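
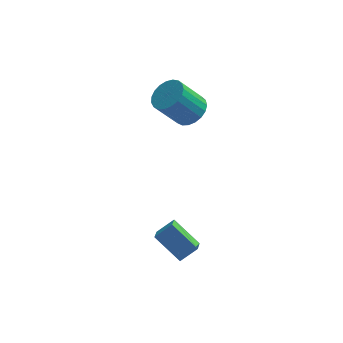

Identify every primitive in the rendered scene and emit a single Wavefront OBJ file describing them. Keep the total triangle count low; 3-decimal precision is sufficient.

v -1.447 2.794 1.758
v -0.904 2.025 1.99
v -2.03 1.696 3.535
v -2.573 2.466 3.302
v -0.717 2.322 2.189
v -1.844 1.994 3.734
v -0.657 2.701 2.313
v -1.784 2.373 3.858
v -0.734 3.096 2.342
v -1.86 2.768 3.887
v -0.933 3.439 2.269
v -2.06 3.111 3.814
v -1.222 3.67 2.108
v -2.348 3.342 3.653
v -1.549 3.75 1.886
v -2.676 3.422 3.431
v -1.859 3.665 1.642
v -2.985 3.336 3.187
v -2.097 3.429 1.418
v -3.224 3.1 2.963
v -2.223 3.083 1.253
v -3.35 2.754 2.798
v -2.215 2.687 1.175
v -3.341 2.359 2.72
v -2.074 2.31 1.198
v -3.2 1.982 2.742
v -1.824 2.017 1.317
v -2.951 1.688 2.862
v -1.509 1.858 1.513
v -2.636 1.529 3.058
v -1.184 1.861 1.751
v -2.31 1.532 3.296
v -1.551 -3.552 -3.369
v -1.607 -4.262 -3.005
v -2.784 -2.878 -2.246
v -2.841 -3.588 -1.882
v -0.739 -3.252 -2.658
v -0.796 -3.962 -2.294
v -1.973 -2.578 -1.535
v -2.029 -3.288 -1.171
f 2 1 5
f 2 5 3
f 3 5 6
f 3 6 4
f 5 1 7
f 5 7 6
f 6 7 8
f 6 8 4
f 7 1 9
f 7 9 8
f 8 9 10
f 8 10 4
f 9 1 11
f 9 11 10
f 10 11 12
f 10 12 4
f 11 1 13
f 11 13 12
f 12 13 14
f 12 14 4
f 13 1 15
f 13 15 14
f 14 15 16
f 14 16 4
f 15 1 17
f 15 17 16
f 16 17 18
f 16 18 4
f 17 1 19
f 17 19 18
f 18 19 20
f 18 20 4
f 19 1 21
f 19 21 20
f 20 21 22
f 20 22 4
f 21 1 23
f 21 23 22
f 22 23 24
f 22 24 4
f 23 1 25
f 23 25 24
f 24 25 26
f 24 26 4
f 25 1 27
f 25 27 26
f 26 27 28
f 26 28 4
f 27 1 29
f 27 29 28
f 28 29 30
f 28 30 4
f 29 1 31
f 29 31 30
f 30 31 32
f 30 32 4
f 31 1 2
f 31 2 32
f 32 2 3
f 32 3 4
f 34 36 33
f 37 34 33
f 33 36 35
f 35 37 33
f 34 40 36
f 38 34 37
f 38 40 34
f 36 40 35
f 39 37 35
f 35 40 39
f 39 38 37
f 40 38 39



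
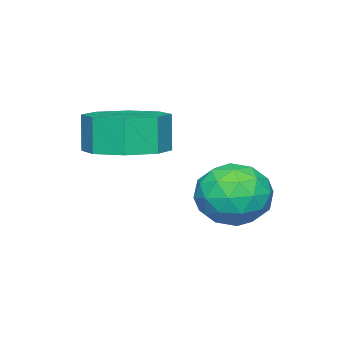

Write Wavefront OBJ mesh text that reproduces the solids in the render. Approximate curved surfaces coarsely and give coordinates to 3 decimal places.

v 0.812 0.077 1.872
v 1.798 -0.139 2.019
v 1.614 -0.273 3.054
v 0.628 -0.057 2.908
v 1.645 0.623 2.09
v 1.462 0.489 3.126
v 1.004 1.065 2.034
v 0.821 0.932 3.07
v 0.251 0.929 1.883
v 0.068 0.795 2.919
v -0.174 0.293 1.726
v -0.358 0.159 2.761
v -0.022 -0.469 1.654
v -0.205 -0.603 2.69
v 0.619 -0.912 1.71
v 0.436 -1.045 2.746
v 1.372 -0.775 1.861
v 1.189 -0.909 2.897
v -1.56 2.372 0.715
v -0.899 2.617 0.022
v -1.321 0.823 0.398
v -0.66 1.068 -0.295
v -0.454 1.219 0.66
v -0.602 2.177 0.856
v -1.618 1.263 -0.436
v -1.766 2.221 -0.24
v -0.935 1.931 -0.689
v -0.215 1.904 -0.012
v -2.005 1.536 0.432
v -1.285 1.509 1.109
v -1.251 2.63 0.397
v -0.969 0.81 0.023
v -0.848 0.899 0.585
v -0.459 1.042 0.177
v -1.076 2.372 0.886
v -0.688 2.515 0.479
v -0.426 1.694 0.854
v -1.532 0.925 -0.059
v -1.144 1.068 -0.466
v -1.761 2.398 0.243
v -1.372 2.541 -0.165
v -1.794 1.746 -0.434
v -0.883 2.371 -0.429
v -0.742 1.461 -0.615
v -1.306 1.576 -0.698
v -1.393 2.138 -0.583
v -0.46 2.355 -0.031
v -0.319 1.445 -0.218
v -0.198 1.534 0.344
v -0.285 2.097 0.459
v -0.481 1.952 -0.449
v -1.901 1.995 0.638
v -1.76 1.085 0.451
v -1.935 1.343 -0.039
v -2.022 1.906 0.076
v -1.478 1.979 1.035
v -1.337 1.069 0.849
v -0.827 1.302 1.003
v -0.914 1.864 1.118
v -1.739 1.488 0.869
f 2 1 5
f 2 5 3
f 3 5 6
f 3 6 4
f 5 1 7
f 5 7 6
f 6 7 8
f 6 8 4
f 7 1 9
f 7 9 8
f 8 9 10
f 8 10 4
f 9 1 11
f 9 11 10
f 10 11 12
f 10 12 4
f 11 1 13
f 11 13 12
f 12 13 14
f 12 14 4
f 13 1 15
f 13 15 14
f 14 15 16
f 14 16 4
f 15 1 17
f 15 17 16
f 16 17 18
f 16 18 4
f 17 1 2
f 17 2 18
f 18 2 3
f 18 3 4
f 19 56 35
f 56 30 59
f 35 59 24
f 56 59 35
f 19 35 31
f 35 24 36
f 31 36 20
f 35 36 31
f 19 31 40
f 31 20 41
f 40 41 26
f 31 41 40
f 19 40 52
f 40 26 55
f 52 55 29
f 40 55 52
f 19 52 56
f 52 29 60
f 56 60 30
f 52 60 56
f 20 36 47
f 36 24 50
f 47 50 28
f 36 50 47
f 24 59 37
f 59 30 58
f 37 58 23
f 59 58 37
f 30 60 57
f 60 29 53
f 57 53 21
f 60 53 57
f 29 55 54
f 55 26 42
f 54 42 25
f 55 42 54
f 26 41 46
f 41 20 43
f 46 43 27
f 41 43 46
f 22 48 34
f 48 28 49
f 34 49 23
f 48 49 34
f 22 34 32
f 34 23 33
f 32 33 21
f 34 33 32
f 22 32 39
f 32 21 38
f 39 38 25
f 32 38 39
f 22 39 44
f 39 25 45
f 44 45 27
f 39 45 44
f 22 44 48
f 44 27 51
f 48 51 28
f 44 51 48
f 23 49 37
f 49 28 50
f 37 50 24
f 49 50 37
f 21 33 57
f 33 23 58
f 57 58 30
f 33 58 57
f 25 38 54
f 38 21 53
f 54 53 29
f 38 53 54
f 27 45 46
f 45 25 42
f 46 42 26
f 45 42 46
f 28 51 47
f 51 27 43
f 47 43 20
f 51 43 47



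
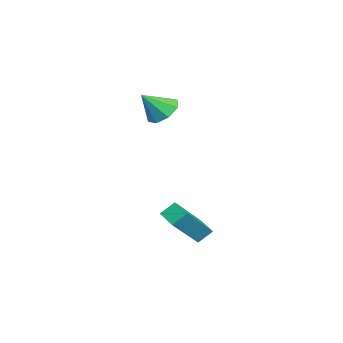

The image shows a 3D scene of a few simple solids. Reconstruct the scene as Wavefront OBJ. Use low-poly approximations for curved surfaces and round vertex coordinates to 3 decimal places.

v 2.764 1.212 -1.902
v 3.927 0.317 -0.514
v 2.554 1.769 -1.367
v 3.717 0.873 0.021
v 3.523 1.767 -2.181
v 4.686 0.871 -0.793
v 3.313 2.323 -1.646
v 4.476 1.428 -0.258
v -1.243 -0.139 3.316
v -0.806 0.51 3.648
v -0.757 -0.981 4.324
v -1.405 0.461 3.896
v -1.91 0.06 3.805
v -2.024 -0.457 3.427
v -1.68 -0.788 2.985
v -1.081 -0.739 2.736
v -0.577 -0.338 2.828
v -0.463 0.179 3.206
f 2 4 1
f 5 2 1
f 1 4 3
f 3 5 1
f 2 8 4
f 6 2 5
f 6 8 2
f 4 8 3
f 7 5 3
f 3 8 7
f 7 6 5
f 8 6 7
f 10 9 12
f 10 12 11
f 12 9 13
f 12 13 11
f 13 9 14
f 13 14 11
f 14 9 15
f 14 15 11
f 15 9 16
f 15 16 11
f 16 9 17
f 16 17 11
f 17 9 18
f 17 18 11
f 18 9 10
f 18 10 11



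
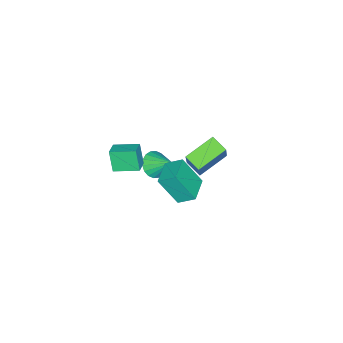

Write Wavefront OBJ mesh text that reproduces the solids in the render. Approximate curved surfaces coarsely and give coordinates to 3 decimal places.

v -1.154 -1.066 -1.711
v -0.859 -2.156 0.036
v -1.401 -0.098 -1.065
v -1.105 -1.188 0.682
v 0.365 -0.672 -1.722
v 0.661 -1.762 0.025
v 0.119 0.296 -1.076
v 0.414 -0.794 0.671
v 1.635 -3.73 1.554
v 1.318 -4.134 2.824
v 1.118 -2.366 1.858
v 0.802 -2.77 3.129
v 2.498 -3.47 1.851
v 2.182 -3.874 3.122
v 1.982 -2.106 2.156
v 1.665 -2.51 3.426
v -3.69 -4.442 -4.078
v -3.277 -4.984 -3.459
v -3.55 -3.198 -3.082
v -2.963 -4.842 -3.68
v -2.793 -4.621 -3.98
v -2.8 -4.365 -4.299
v -2.984 -4.124 -4.575
v -3.307 -3.947 -4.752
v -3.707 -3.867 -4.795
v -4.103 -3.901 -4.697
v -4.417 -4.043 -4.475
v -4.587 -4.264 -4.176
v -4.579 -4.52 -3.856
v -4.396 -4.761 -3.581
v -4.072 -4.938 -3.404
v -3.673 -5.018 -3.36
v -1.547 0.485 2.697
v -0.552 0.942 4.453
v -1.265 1.434 2.29
v -0.27 1.891 4.047
v 0.05 -0.291 1.993
v 1.045 0.166 3.75
v 0.332 0.658 1.587
v 1.327 1.115 3.343
f 2 4 1
f 5 2 1
f 1 4 3
f 3 5 1
f 2 8 4
f 6 2 5
f 6 8 2
f 4 8 3
f 7 5 3
f 3 8 7
f 7 6 5
f 8 6 7
f 10 12 9
f 13 10 9
f 9 12 11
f 11 13 9
f 10 16 12
f 14 10 13
f 14 16 10
f 12 16 11
f 15 13 11
f 11 16 15
f 15 14 13
f 16 14 15
f 18 17 20
f 18 20 19
f 20 17 21
f 20 21 19
f 21 17 22
f 21 22 19
f 22 17 23
f 22 23 19
f 23 17 24
f 23 24 19
f 24 17 25
f 24 25 19
f 25 17 26
f 25 26 19
f 26 17 27
f 26 27 19
f 27 17 28
f 27 28 19
f 28 17 29
f 28 29 19
f 29 17 30
f 29 30 19
f 30 17 31
f 30 31 19
f 31 17 32
f 31 32 19
f 32 17 18
f 32 18 19
f 34 36 33
f 37 34 33
f 33 36 35
f 35 37 33
f 34 40 36
f 38 34 37
f 38 40 34
f 36 40 35
f 39 37 35
f 35 40 39
f 39 38 37
f 40 38 39



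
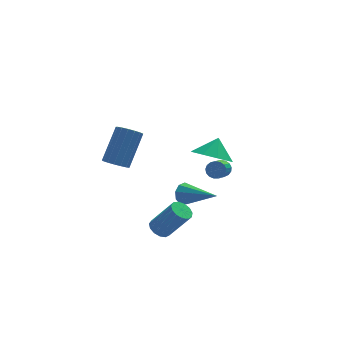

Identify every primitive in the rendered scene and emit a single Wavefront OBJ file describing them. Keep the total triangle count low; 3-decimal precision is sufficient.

v 0.905 -2.839 3.077
v 1.722 -2.519 2.483
v 1.375 -2.321 4.003
v 1.197 -2.02 2.471
v 0.534 -1.904 2.743
v 0.046 -2.225 3.171
v -0.041 -2.834 3.555
v 0.315 -3.445 3.716
v 0.947 -3.772 3.578
v 1.559 -3.663 3.205
v 1.866 -3.168 2.773
v -3.252 -0.374 1.563
v -2.939 0.053 1.09
v -2.015 1.142 2.684
v -2.328 0.714 3.157
v -3.235 0.207 1.156
v -2.311 1.296 2.75
v -3.534 0.228 1.315
v -2.61 1.317 2.909
v -3.769 0.111 1.531
v -2.845 1.2 3.125
v -3.885 -0.117 1.754
v -2.962 0.971 3.349
v -3.857 -0.404 1.934
v -2.933 0.684 3.528
v -3.689 -0.684 2.028
v -2.766 0.404 3.622
v -3.422 -0.894 2.016
v -2.498 0.195 3.61
v -3.115 -0.984 1.9
v -2.192 0.104 3.494
v -2.84 -0.934 1.707
v -1.916 0.154 3.301
v -2.659 -0.757 1.481
v -1.736 0.332 3.075
v -2.614 -0.491 1.273
v -1.69 0.597 2.868
v -2.715 -0.199 1.132
v -1.791 0.889 2.727
v -1.591 -2.65 -1.841
v -1.171 -2.929 -2.202
v -0.19 -3.449 -0.66
v -0.609 -3.17 -0.299
v -1.062 -2.6 -2.16
v -0.081 -3.12 -0.619
v -1.12 -2.286 -2.017
v -0.139 -2.807 -0.476
v -1.328 -2.088 -1.818
v -0.347 -2.609 -0.277
v -1.619 -2.069 -1.626
v -0.638 -2.589 -0.085
v -1.901 -2.234 -1.502
v -0.92 -2.754 0.039
v -2.085 -2.53 -1.486
v -1.104 -3.051 0.056
v -2.111 -2.865 -1.582
v -1.13 -3.386 -0.041
v -1.972 -3.132 -1.76
v -0.991 -3.652 -0.219
v -1.712 -3.245 -1.964
v -0.731 -3.765 -0.423
v -1.414 -3.169 -2.129
v -0.432 -3.69 -0.587
v 0.184 -0.261 -1.23
v 0.586 -0.175 -1.771
v 1.456 -1.819 -0.53
v 0.728 0.098 -1.422
v 0.615 0.203 -0.983
v 0.3 0.09 -0.659
v -0.069 -0.186 -0.603
v -0.321 -0.498 -0.84
v -0.336 -0.699 -1.259
v -0.108 -0.695 -1.665
v 0.256 -0.488 -1.867
v 3.23 4.178 -2.777
v 3.664 4.143 -2.424
v 3.143 3.267 -1.871
v 2.71 3.302 -2.223
v 3.498 4.317 -2.305
v 2.978 3.441 -1.751
v 3.271 4.459 -2.294
v 2.751 3.583 -1.74
v 3.035 4.537 -2.394
v 2.514 3.66 -1.84
v 2.843 4.532 -2.581
v 2.322 3.656 -2.027
v 2.74 4.446 -2.813
v 2.22 3.57 -2.259
v 2.749 4.299 -3.037
v 2.229 3.423 -2.483
v 2.869 4.125 -3.201
v 2.348 3.248 -2.648
v 3.071 3.962 -3.268
v 2.551 3.086 -2.715
v 3.31 3.849 -3.223
v 2.789 2.973 -2.669
v 3.53 3.811 -3.075
v 3.01 2.935 -2.521
v 3.682 3.858 -2.859
v 3.162 2.981 -2.305
v 3.73 3.978 -2.624
v 3.21 3.101 -2.07
f 2 1 4
f 2 4 3
f 4 1 5
f 4 5 3
f 5 1 6
f 5 6 3
f 6 1 7
f 6 7 3
f 7 1 8
f 7 8 3
f 8 1 9
f 8 9 3
f 9 1 10
f 9 10 3
f 10 1 11
f 10 11 3
f 11 1 2
f 11 2 3
f 13 12 16
f 13 16 14
f 14 16 17
f 14 17 15
f 16 12 18
f 16 18 17
f 17 18 19
f 17 19 15
f 18 12 20
f 18 20 19
f 19 20 21
f 19 21 15
f 20 12 22
f 20 22 21
f 21 22 23
f 21 23 15
f 22 12 24
f 22 24 23
f 23 24 25
f 23 25 15
f 24 12 26
f 24 26 25
f 25 26 27
f 25 27 15
f 26 12 28
f 26 28 27
f 27 28 29
f 27 29 15
f 28 12 30
f 28 30 29
f 29 30 31
f 29 31 15
f 30 12 32
f 30 32 31
f 31 32 33
f 31 33 15
f 32 12 34
f 32 34 33
f 33 34 35
f 33 35 15
f 34 12 36
f 34 36 35
f 35 36 37
f 35 37 15
f 36 12 38
f 36 38 37
f 37 38 39
f 37 39 15
f 38 12 13
f 38 13 39
f 39 13 14
f 39 14 15
f 41 40 44
f 41 44 42
f 42 44 45
f 42 45 43
f 44 40 46
f 44 46 45
f 45 46 47
f 45 47 43
f 46 40 48
f 46 48 47
f 47 48 49
f 47 49 43
f 48 40 50
f 48 50 49
f 49 50 51
f 49 51 43
f 50 40 52
f 50 52 51
f 51 52 53
f 51 53 43
f 52 40 54
f 52 54 53
f 53 54 55
f 53 55 43
f 54 40 56
f 54 56 55
f 55 56 57
f 55 57 43
f 56 40 58
f 56 58 57
f 57 58 59
f 57 59 43
f 58 40 60
f 58 60 59
f 59 60 61
f 59 61 43
f 60 40 62
f 60 62 61
f 61 62 63
f 61 63 43
f 62 40 41
f 62 41 63
f 63 41 42
f 63 42 43
f 65 64 67
f 65 67 66
f 67 64 68
f 67 68 66
f 68 64 69
f 68 69 66
f 69 64 70
f 69 70 66
f 70 64 71
f 70 71 66
f 71 64 72
f 71 72 66
f 72 64 73
f 72 73 66
f 73 64 74
f 73 74 66
f 74 64 65
f 74 65 66
f 76 75 79
f 76 79 77
f 77 79 80
f 77 80 78
f 79 75 81
f 79 81 80
f 80 81 82
f 80 82 78
f 81 75 83
f 81 83 82
f 82 83 84
f 82 84 78
f 83 75 85
f 83 85 84
f 84 85 86
f 84 86 78
f 85 75 87
f 85 87 86
f 86 87 88
f 86 88 78
f 87 75 89
f 87 89 88
f 88 89 90
f 88 90 78
f 89 75 91
f 89 91 90
f 90 91 92
f 90 92 78
f 91 75 93
f 91 93 92
f 92 93 94
f 92 94 78
f 93 75 95
f 93 95 94
f 94 95 96
f 94 96 78
f 95 75 97
f 95 97 96
f 96 97 98
f 96 98 78
f 97 75 99
f 97 99 98
f 98 99 100
f 98 100 78
f 99 75 101
f 99 101 100
f 100 101 102
f 100 102 78
f 101 75 76
f 101 76 102
f 102 76 77
f 102 77 78



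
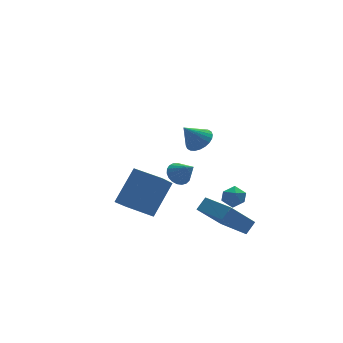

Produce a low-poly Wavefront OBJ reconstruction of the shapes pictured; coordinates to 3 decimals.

v 0.975 1.749 -2.78
v 1.407 2.236 -2.498
v 1.385 0.851 -1.86
v 1.158 2.279 -2.345
v 0.877 2.23 -2.267
v 0.614 2.098 -2.278
v 0.412 1.906 -2.376
v 0.308 1.686 -2.544
v 0.319 1.478 -2.752
v 0.444 1.316 -2.966
v 0.66 1.229 -3.147
v 0.93 1.232 -3.265
v 1.209 1.324 -3.299
v 1.447 1.49 -3.243
v 1.603 1.701 -3.108
v 1.65 1.92 -2.915
v 1.581 2.109 -2.7
v 2.241 -3.515 -4.289
v 0.817 -3.829 -2.696
v 1.676 -1.815 -4.459
v 0.252 -2.129 -2.865
v 2.808 -3.271 -3.735
v 1.384 -3.585 -2.141
v 2.243 -1.571 -3.904
v 0.819 -1.885 -2.311
v -2.414 -3.229 -1.998
v -3.27 -4.082 -0.95
v -3.352 -2.026 -1.784
v -4.208 -2.88 -0.736
v -1.172 -2.54 -0.424
v -2.028 -3.394 0.624
v -2.11 -1.338 -0.21
v -2.966 -2.191 0.838
v 3.184 0.154 -4.334
v 3.588 -0.411 -4.216
v 2.572 -0.089 -3.404
v 2.976 -0.654 -3.286
v 3.243 -0.007 -3.207
v 3.622 0.143 -3.782
v 2.538 -0.643 -3.838
v 2.917 -0.493 -4.413
v 3.189 -0.904 -3.91
v 3.625 -0.511 -3.52
v 2.535 0.011 -4.1
v 2.971 0.404 -3.71
v -0.035 -3.042 2.54
v 0.4 -2.531 2.874
v -0.825 -3.038 3.56
v 0.212 -2.36 2.728
v -0.013 -2.293 2.554
v -0.241 -2.34 2.377
v -0.438 -2.494 2.225
v -0.574 -2.731 2.121
v -0.628 -3.016 2.081
v -0.591 -3.305 2.111
v -0.47 -3.554 2.206
v -0.283 -3.725 2.352
v -0.058 -3.792 2.526
v 0.171 -3.745 2.703
v 0.368 -3.591 2.855
v 0.504 -3.354 2.959
v 0.557 -3.069 2.999
v 0.521 -2.78 2.969
f 2 1 4
f 2 4 3
f 4 1 5
f 4 5 3
f 5 1 6
f 5 6 3
f 6 1 7
f 6 7 3
f 7 1 8
f 7 8 3
f 8 1 9
f 8 9 3
f 9 1 10
f 9 10 3
f 10 1 11
f 10 11 3
f 11 1 12
f 11 12 3
f 12 1 13
f 12 13 3
f 13 1 14
f 13 14 3
f 14 1 15
f 14 15 3
f 15 1 16
f 15 16 3
f 16 1 17
f 16 17 3
f 17 1 2
f 17 2 3
f 19 21 18
f 22 19 18
f 18 21 20
f 20 22 18
f 19 25 21
f 23 19 22
f 23 25 19
f 21 25 20
f 24 22 20
f 20 25 24
f 24 23 22
f 25 23 24
f 27 29 26
f 30 27 26
f 26 29 28
f 28 30 26
f 27 33 29
f 31 27 30
f 31 33 27
f 29 33 28
f 32 30 28
f 28 33 32
f 32 31 30
f 33 31 32
f 34 45 39
f 34 39 35
f 34 35 41
f 34 41 44
f 34 44 45
f 35 39 43
f 39 45 38
f 45 44 36
f 44 41 40
f 41 35 42
f 37 43 38
f 37 38 36
f 37 36 40
f 37 40 42
f 37 42 43
f 38 43 39
f 36 38 45
f 40 36 44
f 42 40 41
f 43 42 35
f 47 46 49
f 47 49 48
f 49 46 50
f 49 50 48
f 50 46 51
f 50 51 48
f 51 46 52
f 51 52 48
f 52 46 53
f 52 53 48
f 53 46 54
f 53 54 48
f 54 46 55
f 54 55 48
f 55 46 56
f 55 56 48
f 56 46 57
f 56 57 48
f 57 46 58
f 57 58 48
f 58 46 59
f 58 59 48
f 59 46 60
f 59 60 48
f 60 46 61
f 60 61 48
f 61 46 62
f 61 62 48
f 62 46 63
f 62 63 48
f 63 46 47
f 63 47 48



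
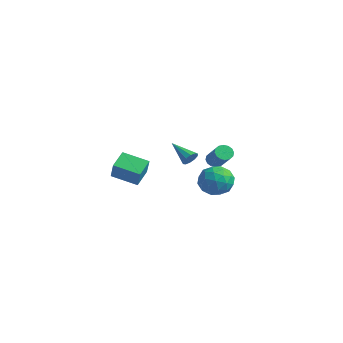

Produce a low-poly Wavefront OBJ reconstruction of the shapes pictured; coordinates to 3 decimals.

v 2.333 -3.054 0.936
v 3.135 -2.619 1.458
v 3.385 -3.461 -0.338
v 4.187 -3.026 0.184
v 3.748 -3.913 0.539
v 3.098 -3.661 1.327
v 3.422 -2.419 -0.207
v 2.772 -2.167 0.581
v 3.808 -2.226 0.752
v 4.009 -3.149 1.213
v 2.511 -2.931 -0.093
v 2.712 -3.854 0.368
v 2.642 -2.801 1.309
v 3.878 -3.279 -0.189
v 3.62 -3.801 0.02
v 4.091 -3.544 0.327
v 2.62 -3.414 1.232
v 3.091 -3.157 1.539
v 3.452 -3.918 0.999
v 3.429 -2.923 -0.419
v 3.9 -2.666 -0.112
v 2.429 -2.536 0.793
v 2.9 -2.279 1.1
v 3.068 -2.162 0.121
v 3.509 -2.314 1.201
v 4.127 -2.553 0.452
v 3.677 -2.196 0.222
v 3.295 -2.048 0.685
v 3.627 -2.856 1.472
v 4.245 -3.096 0.723
v 3.987 -3.617 0.932
v 3.605 -3.469 1.395
v 4.022 -2.625 1.057
v 2.275 -2.984 0.397
v 2.893 -3.224 -0.352
v 2.915 -2.611 -0.275
v 2.533 -2.463 0.188
v 2.393 -3.527 0.668
v 3.011 -3.766 -0.081
v 3.225 -4.032 0.435
v 2.843 -3.884 0.898
v 2.498 -3.455 0.063
v 0.032 -2.268 0.871
v 0.277 -2.128 1.332
v -1.332 -2.512 1.669
v 0.148 -1.852 1.195
v -0.025 -1.735 0.935
v -0.176 -1.822 0.65
v -0.248 -2.079 0.45
v -0.212 -2.408 0.41
v -0.083 -2.684 0.546
v 0.09 -2.801 0.807
v 0.241 -2.715 1.091
v 0.313 -2.458 1.292
v 1.423 -1.661 1.124
v 1.729 -1.835 0.715
v 2.924 -2.154 1.747
v 2.617 -1.979 2.156
v 1.785 -1.562 0.736
v 2.979 -1.88 1.767
v 1.743 -1.315 0.86
v 2.937 -1.634 1.892
v 1.615 -1.161 1.056
v 2.81 -1.479 2.087
v 1.436 -1.141 1.269
v 2.631 -1.459 2.301
v 1.254 -1.26 1.444
v 2.448 -1.578 2.476
v 1.116 -1.486 1.533
v 2.311 -1.805 2.565
v 1.061 -1.76 1.513
v 2.255 -2.078 2.544
v 1.103 -2.006 1.388
v 2.297 -2.325 2.42
v 1.23 -2.161 1.193
v 2.425 -2.479 2.224
v 1.409 -2.181 0.979
v 2.604 -2.499 2.011
v 1.592 -2.062 0.804
v 2.786 -2.38 1.836
v -4.393 -4.478 -1.408
v -4.881 -3.486 -0.803
v -3.133 -3.545 -1.922
v -3.621 -2.553 -1.317
v -3.659 -4.827 -0.243
v -4.147 -3.835 0.362
v -2.399 -3.894 -0.757
v -2.887 -2.902 -0.152
f 1 38 17
f 38 12 41
f 17 41 6
f 38 41 17
f 1 17 13
f 17 6 18
f 13 18 2
f 17 18 13
f 1 13 22
f 13 2 23
f 22 23 8
f 13 23 22
f 1 22 34
f 22 8 37
f 34 37 11
f 22 37 34
f 1 34 38
f 34 11 42
f 38 42 12
f 34 42 38
f 2 18 29
f 18 6 32
f 29 32 10
f 18 32 29
f 6 41 19
f 41 12 40
f 19 40 5
f 41 40 19
f 12 42 39
f 42 11 35
f 39 35 3
f 42 35 39
f 11 37 36
f 37 8 24
f 36 24 7
f 37 24 36
f 8 23 28
f 23 2 25
f 28 25 9
f 23 25 28
f 4 30 16
f 30 10 31
f 16 31 5
f 30 31 16
f 4 16 14
f 16 5 15
f 14 15 3
f 16 15 14
f 4 14 21
f 14 3 20
f 21 20 7
f 14 20 21
f 4 21 26
f 21 7 27
f 26 27 9
f 21 27 26
f 4 26 30
f 26 9 33
f 30 33 10
f 26 33 30
f 5 31 19
f 31 10 32
f 19 32 6
f 31 32 19
f 3 15 39
f 15 5 40
f 39 40 12
f 15 40 39
f 7 20 36
f 20 3 35
f 36 35 11
f 20 35 36
f 9 27 28
f 27 7 24
f 28 24 8
f 27 24 28
f 10 33 29
f 33 9 25
f 29 25 2
f 33 25 29
f 44 43 46
f 44 46 45
f 46 43 47
f 46 47 45
f 47 43 48
f 47 48 45
f 48 43 49
f 48 49 45
f 49 43 50
f 49 50 45
f 50 43 51
f 50 51 45
f 51 43 52
f 51 52 45
f 52 43 53
f 52 53 45
f 53 43 54
f 53 54 45
f 54 43 44
f 54 44 45
f 56 55 59
f 56 59 57
f 57 59 60
f 57 60 58
f 59 55 61
f 59 61 60
f 60 61 62
f 60 62 58
f 61 55 63
f 61 63 62
f 62 63 64
f 62 64 58
f 63 55 65
f 63 65 64
f 64 65 66
f 64 66 58
f 65 55 67
f 65 67 66
f 66 67 68
f 66 68 58
f 67 55 69
f 67 69 68
f 68 69 70
f 68 70 58
f 69 55 71
f 69 71 70
f 70 71 72
f 70 72 58
f 71 55 73
f 71 73 72
f 72 73 74
f 72 74 58
f 73 55 75
f 73 75 74
f 74 75 76
f 74 76 58
f 75 55 77
f 75 77 76
f 76 77 78
f 76 78 58
f 77 55 79
f 77 79 78
f 78 79 80
f 78 80 58
f 79 55 56
f 79 56 80
f 80 56 57
f 80 57 58
f 82 84 81
f 85 82 81
f 81 84 83
f 83 85 81
f 82 88 84
f 86 82 85
f 86 88 82
f 84 88 83
f 87 85 83
f 83 88 87
f 87 86 85
f 88 86 87



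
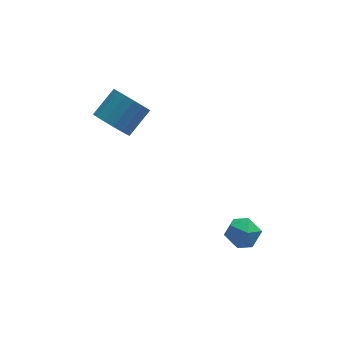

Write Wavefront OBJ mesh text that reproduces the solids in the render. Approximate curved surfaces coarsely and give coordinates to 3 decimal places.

v -2.719 3.049 1.925
v -2.037 2.874 1.257
v -0.98 3.597 2.148
v -1.661 3.771 2.815
v -2.212 3.285 1.132
v -1.155 4.008 2.022
v -2.504 3.642 1.188
v -1.446 4.365 2.079
v -2.844 3.863 1.413
v -1.787 4.586 2.304
v -3.156 3.898 1.755
v -2.099 4.62 2.646
v -3.368 3.738 2.136
v -2.31 4.46 3.027
v -3.431 3.42 2.469
v -2.373 4.142 3.36
v -3.33 3.017 2.677
v -2.273 3.74 3.567
v -3.09 2.621 2.712
v -2.033 3.344 3.603
v -2.765 2.324 2.567
v -1.707 3.046 3.458
v -2.429 2.192 2.275
v -1.371 2.915 3.166
v -2.159 2.257 1.903
v -1.102 2.979 2.794
v -2.018 2.503 1.535
v -0.96 3.225 2.426
v 1.472 -0.784 -3.155
v 2.029 -0.23 -2.727
v 2.491 -1.81 -3.153
v 3.048 -1.256 -2.725
v 2.329 -1.58 -2.304
v 1.699 -0.946 -2.306
v 2.821 -1.094 -3.574
v 2.191 -0.46 -3.576
v 2.862 -0.422 -2.986
v 2.558 -0.722 -2.202
v 1.962 -1.318 -3.678
v 1.658 -1.618 -2.894
f 2 1 5
f 2 5 3
f 3 5 6
f 3 6 4
f 5 1 7
f 5 7 6
f 6 7 8
f 6 8 4
f 7 1 9
f 7 9 8
f 8 9 10
f 8 10 4
f 9 1 11
f 9 11 10
f 10 11 12
f 10 12 4
f 11 1 13
f 11 13 12
f 12 13 14
f 12 14 4
f 13 1 15
f 13 15 14
f 14 15 16
f 14 16 4
f 15 1 17
f 15 17 16
f 16 17 18
f 16 18 4
f 17 1 19
f 17 19 18
f 18 19 20
f 18 20 4
f 19 1 21
f 19 21 20
f 20 21 22
f 20 22 4
f 21 1 23
f 21 23 22
f 22 23 24
f 22 24 4
f 23 1 25
f 23 25 24
f 24 25 26
f 24 26 4
f 25 1 27
f 25 27 26
f 26 27 28
f 26 28 4
f 27 1 2
f 27 2 28
f 28 2 3
f 28 3 4
f 29 40 34
f 29 34 30
f 29 30 36
f 29 36 39
f 29 39 40
f 30 34 38
f 34 40 33
f 40 39 31
f 39 36 35
f 36 30 37
f 32 38 33
f 32 33 31
f 32 31 35
f 32 35 37
f 32 37 38
f 33 38 34
f 31 33 40
f 35 31 39
f 37 35 36
f 38 37 30



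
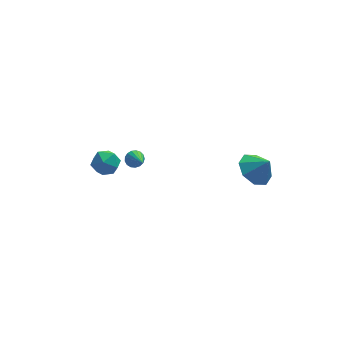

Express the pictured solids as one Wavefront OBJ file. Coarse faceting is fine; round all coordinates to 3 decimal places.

v -4.455 1.78 -0.887
v -3.722 1.881 -0.557
v -4.218 0.499 -1.023
v -3.485 0.6 -0.693
v -4.149 0.684 -0.238
v -4.295 1.476 -0.153
v -3.645 0.904 -1.427
v -3.791 1.696 -1.342
v -3.221 1.339 -0.891
v -3.533 1.203 -0.156
v -4.407 1.177 -1.424
v -4.719 1.041 -0.689
v -2.236 3.492 -3.048
v -1.896 3.745 -2.766
v -2.024 2.208 -2.152
v -2.108 3.789 -2.654
v -2.35 3.764 -2.632
v -2.566 3.676 -2.706
v -2.706 3.547 -2.859
v -2.738 3.405 -3.054
v -2.655 3.282 -3.249
v -2.477 3.208 -3.397
v -2.242 3.199 -3.466
v -2.007 3.257 -3.439
v -1.824 3.368 -3.322
v -1.735 3.508 -3.143
v -1.761 3.644 -2.942
v 2.471 -2.531 1.224
v 3.179 -1.954 0.963
v 3.069 -2.869 2.096
v 2.707 -1.63 1.412
v 2.097 -1.834 1.75
v 1.706 -2.446 1.78
v 1.763 -3.108 1.484
v 2.235 -3.432 1.036
v 2.846 -3.228 0.697
v 3.237 -2.615 0.667
f 1 12 6
f 1 6 2
f 1 2 8
f 1 8 11
f 1 11 12
f 2 6 10
f 6 12 5
f 12 11 3
f 11 8 7
f 8 2 9
f 4 10 5
f 4 5 3
f 4 3 7
f 4 7 9
f 4 9 10
f 5 10 6
f 3 5 12
f 7 3 11
f 9 7 8
f 10 9 2
f 14 13 16
f 14 16 15
f 16 13 17
f 16 17 15
f 17 13 18
f 17 18 15
f 18 13 19
f 18 19 15
f 19 13 20
f 19 20 15
f 20 13 21
f 20 21 15
f 21 13 22
f 21 22 15
f 22 13 23
f 22 23 15
f 23 13 24
f 23 24 15
f 24 13 25
f 24 25 15
f 25 13 26
f 25 26 15
f 26 13 27
f 26 27 15
f 27 13 14
f 27 14 15
f 29 28 31
f 29 31 30
f 31 28 32
f 31 32 30
f 32 28 33
f 32 33 30
f 33 28 34
f 33 34 30
f 34 28 35
f 34 35 30
f 35 28 36
f 35 36 30
f 36 28 37
f 36 37 30
f 37 28 29
f 37 29 30



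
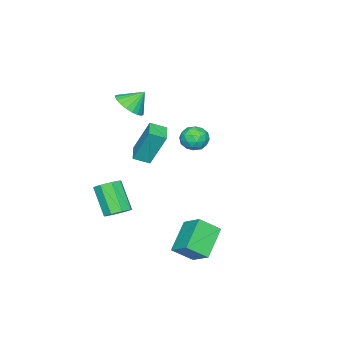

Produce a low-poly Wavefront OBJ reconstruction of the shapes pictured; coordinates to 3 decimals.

v 0.504 -2.299 0.017
v 0.278 -1.486 1.897
v 0.019 -1.615 -0.337
v -0.207 -0.802 1.543
v 1.427 -1.718 -0.123
v 1.201 -0.905 1.757
v 0.942 -1.034 -0.477
v 0.716 -0.221 1.403
v 2.274 -2.03 -3.636
v 2.947 -1.968 -3.334
v 2.398 -2.967 -1.903
v 1.726 -3.03 -2.204
v 2.599 -1.55 -3.176
v 2.05 -2.549 -1.744
v 2.061 -1.414 -3.287
v 1.512 -2.413 -1.856
v 1.647 -1.639 -3.603
v 1.099 -2.638 -2.171
v 1.602 -2.093 -3.937
v 1.053 -3.092 -2.506
v 1.95 -2.511 -4.096
v 1.401 -3.51 -2.664
v 2.488 -2.647 -3.984
v 1.939 -3.646 -2.553
v 2.901 -2.422 -3.669
v 2.353 -3.421 -2.237
v -0.651 -3.318 2.162
v -0.243 -3.876 2.769
v -1.169 -2.742 3.038
v 0.013 -3.594 2.736
v 0.155 -3.264 2.603
v 0.157 -2.944 2.394
v 0.02 -2.688 2.145
v -0.234 -2.541 1.899
v -0.559 -2.528 1.698
v -0.9 -2.652 1.577
v -1.198 -2.891 1.558
v -1.402 -3.204 1.643
v -1.475 -3.536 1.817
v -1.406 -3.831 2.051
v -1.207 -4.037 2.305
v -0.911 -4.118 2.533
v -0.57 -4.061 2.697
v 1.56 2.534 -3.76
v 1.94 3.616 -2.975
v 3.05 2.775 -4.812
v 3.429 3.857 -4.028
v 2.231 1.743 -2.992
v 2.61 2.825 -2.208
v 3.72 1.984 -4.045
v 4.1 3.066 -3.26
v -3.271 -0.459 -1.051
v -2.587 -0.887 -0.983
v -3.953 -1.473 -0.577
v -3.269 -1.901 -0.509
v -3.398 -1.265 -0.025
v -2.977 -0.638 -0.318
v -3.563 -1.722 -1.242
v -3.142 -1.095 -1.535
v -2.768 -1.667 -1.101
v -2.666 -1.385 -0.349
v -3.874 -0.975 -1.211
v -3.772 -0.693 -0.459
v -2.87 -0.584 -1.058
v -3.67 -1.776 -0.502
v -3.746 -1.402 -0.217
v -3.344 -1.654 -0.177
v -3.099 -0.438 -0.667
v -2.697 -0.689 -0.628
v -3.173 -0.911 -0.065
v -3.843 -1.671 -0.932
v -3.441 -1.922 -0.893
v -3.196 -0.706 -1.383
v -2.794 -0.958 -1.343
v -3.367 -1.449 -1.495
v -2.573 -1.294 -1.088
v -2.974 -1.89 -0.81
v -3.147 -1.785 -1.24
v -2.899 -1.417 -1.412
v -2.514 -1.128 -0.646
v -2.914 -1.724 -0.368
v -2.99 -1.35 -0.083
v -2.743 -0.982 -0.255
v -2.62 -1.587 -0.715
v -3.626 -0.636 -1.192
v -4.026 -1.232 -0.914
v -3.797 -1.378 -1.305
v -3.55 -1.01 -1.477
v -3.566 -0.47 -0.75
v -3.967 -1.066 -0.472
v -3.641 -0.943 -0.148
v -3.393 -0.575 -0.32
v -3.92 -0.773 -0.845
f 2 4 1
f 5 2 1
f 1 4 3
f 3 5 1
f 2 8 4
f 6 2 5
f 6 8 2
f 4 8 3
f 7 5 3
f 3 8 7
f 7 6 5
f 8 6 7
f 10 9 13
f 10 13 11
f 11 13 14
f 11 14 12
f 13 9 15
f 13 15 14
f 14 15 16
f 14 16 12
f 15 9 17
f 15 17 16
f 16 17 18
f 16 18 12
f 17 9 19
f 17 19 18
f 18 19 20
f 18 20 12
f 19 9 21
f 19 21 20
f 20 21 22
f 20 22 12
f 21 9 23
f 21 23 22
f 22 23 24
f 22 24 12
f 23 9 25
f 23 25 24
f 24 25 26
f 24 26 12
f 25 9 10
f 25 10 26
f 26 10 11
f 26 11 12
f 28 27 30
f 28 30 29
f 30 27 31
f 30 31 29
f 31 27 32
f 31 32 29
f 32 27 33
f 32 33 29
f 33 27 34
f 33 34 29
f 34 27 35
f 34 35 29
f 35 27 36
f 35 36 29
f 36 27 37
f 36 37 29
f 37 27 38
f 37 38 29
f 38 27 39
f 38 39 29
f 39 27 40
f 39 40 29
f 40 27 41
f 40 41 29
f 41 27 42
f 41 42 29
f 42 27 43
f 42 43 29
f 43 27 28
f 43 28 29
f 45 47 44
f 48 45 44
f 44 47 46
f 46 48 44
f 45 51 47
f 49 45 48
f 49 51 45
f 47 51 46
f 50 48 46
f 46 51 50
f 50 49 48
f 51 49 50
f 52 89 68
f 89 63 92
f 68 92 57
f 89 92 68
f 52 68 64
f 68 57 69
f 64 69 53
f 68 69 64
f 52 64 73
f 64 53 74
f 73 74 59
f 64 74 73
f 52 73 85
f 73 59 88
f 85 88 62
f 73 88 85
f 52 85 89
f 85 62 93
f 89 93 63
f 85 93 89
f 53 69 80
f 69 57 83
f 80 83 61
f 69 83 80
f 57 92 70
f 92 63 91
f 70 91 56
f 92 91 70
f 63 93 90
f 93 62 86
f 90 86 54
f 93 86 90
f 62 88 87
f 88 59 75
f 87 75 58
f 88 75 87
f 59 74 79
f 74 53 76
f 79 76 60
f 74 76 79
f 55 81 67
f 81 61 82
f 67 82 56
f 81 82 67
f 55 67 65
f 67 56 66
f 65 66 54
f 67 66 65
f 55 65 72
f 65 54 71
f 72 71 58
f 65 71 72
f 55 72 77
f 72 58 78
f 77 78 60
f 72 78 77
f 55 77 81
f 77 60 84
f 81 84 61
f 77 84 81
f 56 82 70
f 82 61 83
f 70 83 57
f 82 83 70
f 54 66 90
f 66 56 91
f 90 91 63
f 66 91 90
f 58 71 87
f 71 54 86
f 87 86 62
f 71 86 87
f 60 78 79
f 78 58 75
f 79 75 59
f 78 75 79
f 61 84 80
f 84 60 76
f 80 76 53
f 84 76 80



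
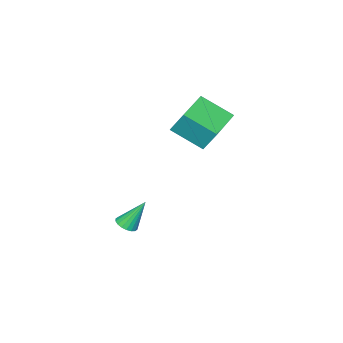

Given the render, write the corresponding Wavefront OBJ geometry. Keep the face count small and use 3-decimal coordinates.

v -1.437 -3.065 2.597
v -1.505 -2.285 3.877
v -2.004 -1.476 1.6
v -2.072 -0.696 2.879
v 0.552 -2.504 2.361
v 0.484 -1.724 3.64
v -0.015 -0.915 1.363
v -0.083 -0.135 2.643
v 2.446 -3.657 -3.864
v 3.02 -3.47 -3.723
v 1.834 -2.963 -2.296
v 2.916 -3.253 -3.859
v 2.719 -3.117 -3.996
v 2.468 -3.088 -4.107
v 2.213 -3.171 -4.17
v 2.004 -3.351 -4.172
v 1.882 -3.591 -4.113
v 1.872 -3.845 -4.004
v 1.975 -4.061 -3.868
v 2.172 -4.198 -3.731
v 2.423 -4.227 -3.62
v 2.679 -4.143 -3.557
v 2.888 -3.964 -3.555
v 3.01 -3.723 -3.614
f 2 4 1
f 5 2 1
f 1 4 3
f 3 5 1
f 2 8 4
f 6 2 5
f 6 8 2
f 4 8 3
f 7 5 3
f 3 8 7
f 7 6 5
f 8 6 7
f 10 9 12
f 10 12 11
f 12 9 13
f 12 13 11
f 13 9 14
f 13 14 11
f 14 9 15
f 14 15 11
f 15 9 16
f 15 16 11
f 16 9 17
f 16 17 11
f 17 9 18
f 17 18 11
f 18 9 19
f 18 19 11
f 19 9 20
f 19 20 11
f 20 9 21
f 20 21 11
f 21 9 22
f 21 22 11
f 22 9 23
f 22 23 11
f 23 9 24
f 23 24 11
f 24 9 10
f 24 10 11



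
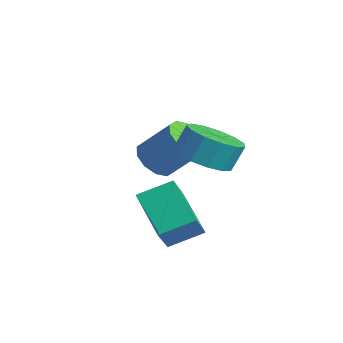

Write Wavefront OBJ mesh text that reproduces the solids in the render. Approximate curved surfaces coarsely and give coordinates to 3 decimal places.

v -0.867 -0.256 -2.944
v -0.342 -0.981 -2.85
v 0.573 -0.148 -1.543
v 0.047 0.576 -1.636
v -0.107 -0.646 -3.228
v 0.808 0.187 -1.92
v -0.163 -0.162 -3.496
v 0.752 0.671 -2.189
v -0.488 0.286 -3.554
v 0.427 1.118 -2.247
v -0.958 0.526 -3.379
v -0.043 1.359 -2.071
v -1.393 0.468 -3.037
v -0.478 1.301 -1.73
v -1.628 0.133 -2.66
v -0.713 0.966 -1.352
v -1.572 -0.351 -2.391
v -0.657 0.482 -1.084
v -1.247 -0.798 -2.333
v -0.332 0.034 -1.026
v -0.777 -1.039 -2.509
v 0.138 -0.206 -1.201
v 3.07 -0.593 -1.016
v 4.143 -0.432 -1.121
v 4.163 0.094 -0.11
v 3.09 -0.067 -0.004
v 3.869 0.058 -1.371
v 3.889 0.584 -0.359
v 3.341 0.341 -1.507
v 3.362 0.867 -0.496
v 2.727 0.328 -1.488
v 2.748 0.854 -0.477
v 2.222 0.022 -1.318
v 2.243 0.548 -0.307
v 1.986 -0.479 -1.053
v 2.007 0.047 -0.042
v 2.094 -1.016 -0.776
v 2.115 -0.49 0.236
v 2.512 -1.419 -0.574
v 2.532 -0.893 0.437
v 3.107 -1.56 -0.513
v 3.127 -1.034 0.498
v 3.69 -1.393 -0.612
v 3.71 -0.867 0.399
v 4.076 -0.973 -0.838
v 4.096 -0.447 0.173
v 1.192 -1.748 -3.969
v 1.6 -0.515 -3.396
v 3.009 -1.882 -4.973
v 3.417 -0.649 -4.4
v 1.723 -2.411 -2.92
v 2.131 -1.178 -2.347
v 3.54 -2.545 -3.924
v 3.948 -1.312 -3.351
f 2 1 5
f 2 5 3
f 3 5 6
f 3 6 4
f 5 1 7
f 5 7 6
f 6 7 8
f 6 8 4
f 7 1 9
f 7 9 8
f 8 9 10
f 8 10 4
f 9 1 11
f 9 11 10
f 10 11 12
f 10 12 4
f 11 1 13
f 11 13 12
f 12 13 14
f 12 14 4
f 13 1 15
f 13 15 14
f 14 15 16
f 14 16 4
f 15 1 17
f 15 17 16
f 16 17 18
f 16 18 4
f 17 1 19
f 17 19 18
f 18 19 20
f 18 20 4
f 19 1 21
f 19 21 20
f 20 21 22
f 20 22 4
f 21 1 2
f 21 2 22
f 22 2 3
f 22 3 4
f 24 23 27
f 24 27 25
f 25 27 28
f 25 28 26
f 27 23 29
f 27 29 28
f 28 29 30
f 28 30 26
f 29 23 31
f 29 31 30
f 30 31 32
f 30 32 26
f 31 23 33
f 31 33 32
f 32 33 34
f 32 34 26
f 33 23 35
f 33 35 34
f 34 35 36
f 34 36 26
f 35 23 37
f 35 37 36
f 36 37 38
f 36 38 26
f 37 23 39
f 37 39 38
f 38 39 40
f 38 40 26
f 39 23 41
f 39 41 40
f 40 41 42
f 40 42 26
f 41 23 43
f 41 43 42
f 42 43 44
f 42 44 26
f 43 23 45
f 43 45 44
f 44 45 46
f 44 46 26
f 45 23 24
f 45 24 46
f 46 24 25
f 46 25 26
f 48 50 47
f 51 48 47
f 47 50 49
f 49 51 47
f 48 54 50
f 52 48 51
f 52 54 48
f 50 54 49
f 53 51 49
f 49 54 53
f 53 52 51
f 54 52 53



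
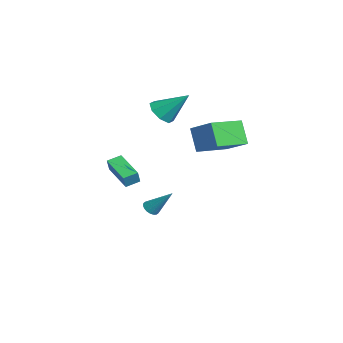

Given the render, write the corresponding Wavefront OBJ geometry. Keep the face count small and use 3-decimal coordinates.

v -2.078 -0.511 2.921
v -1.537 -1.127 3.292
v -1.482 0.831 4.279
v -1.224 -0.765 2.797
v -1.411 -0.254 2.374
v -1.989 0.106 2.272
v -2.619 0.105 2.55
v -2.933 -0.257 3.045
v -2.745 -0.768 3.468
v -2.167 -1.128 3.57
v 3.106 0.281 2.211
v 2.313 0.13 3.511
v 2.171 2.045 1.846
v 1.378 1.895 3.145
v 4.302 1.085 3.035
v 3.509 0.935 4.334
v 3.367 2.85 2.669
v 2.574 2.699 3.969
v -3.079 -3.164 -1.513
v -2.758 -3.334 -0.723
v -3.273 -2.365 -1.263
v -2.952 -2.534 -0.472
v -1.348 -2.566 -2.088
v -1.027 -2.735 -1.297
v -1.542 -1.766 -1.837
v -1.221 -1.936 -1.047
v -1.627 -1.181 -3.937
v -1.138 -1.318 -4.091
v -0.913 -0.159 -2.583
v -1.18 -1.123 -4.216
v -1.311 -0.939 -4.286
v -1.503 -0.803 -4.287
v -1.721 -0.742 -4.219
v -1.919 -0.768 -4.094
v -2.06 -0.876 -3.939
v -2.115 -1.044 -3.783
v -2.073 -1.24 -3.657
v -1.943 -1.423 -3.587
v -1.75 -1.559 -3.586
v -1.533 -1.62 -3.655
v -1.334 -1.594 -3.779
v -1.193 -1.486 -3.935
f 2 1 4
f 2 4 3
f 4 1 5
f 4 5 3
f 5 1 6
f 5 6 3
f 6 1 7
f 6 7 3
f 7 1 8
f 7 8 3
f 8 1 9
f 8 9 3
f 9 1 10
f 9 10 3
f 10 1 2
f 10 2 3
f 12 14 11
f 15 12 11
f 11 14 13
f 13 15 11
f 12 18 14
f 16 12 15
f 16 18 12
f 14 18 13
f 17 15 13
f 13 18 17
f 17 16 15
f 18 16 17
f 20 22 19
f 23 20 19
f 19 22 21
f 21 23 19
f 20 26 22
f 24 20 23
f 24 26 20
f 22 26 21
f 25 23 21
f 21 26 25
f 25 24 23
f 26 24 25
f 28 27 30
f 28 30 29
f 30 27 31
f 30 31 29
f 31 27 32
f 31 32 29
f 32 27 33
f 32 33 29
f 33 27 34
f 33 34 29
f 34 27 35
f 34 35 29
f 35 27 36
f 35 36 29
f 36 27 37
f 36 37 29
f 37 27 38
f 37 38 29
f 38 27 39
f 38 39 29
f 39 27 40
f 39 40 29
f 40 27 41
f 40 41 29
f 41 27 42
f 41 42 29
f 42 27 28
f 42 28 29



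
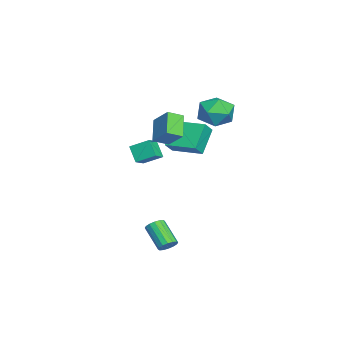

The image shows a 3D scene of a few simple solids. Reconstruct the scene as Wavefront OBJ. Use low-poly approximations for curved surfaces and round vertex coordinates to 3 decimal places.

v 4.436 0.828 -3.647
v 4.685 1.093 -3.221
v 3.714 0.317 -2.168
v 3.464 0.052 -2.593
v 4.465 1.265 -3.298
v 3.494 0.489 -2.244
v 4.237 1.32 -3.468
v 3.265 0.543 -2.414
v 4.062 1.243 -3.686
v 3.09 0.467 -2.632
v 3.987 1.055 -3.893
v 3.016 0.279 -2.84
v 4.032 0.806 -4.035
v 3.061 0.03 -2.981
v 4.186 0.563 -4.072
v 3.215 -0.213 -3.019
v 4.406 0.391 -3.996
v 3.435 -0.385 -2.942
v 4.635 0.337 -3.826
v 3.663 -0.44 -2.772
v 4.81 0.413 -3.608
v 3.838 -0.363 -2.554
v 4.884 0.601 -3.4
v 3.913 -0.175 -2.347
v 4.839 0.85 -3.259
v 3.868 0.074 -2.205
v 1.624 0.606 2.396
v 2 -0.195 2.769
v 0.483 0.551 3.429
v 0.859 -0.25 3.802
v 2.421 1.41 3.318
v 2.797 0.609 3.691
v 1.28 1.355 4.351
v 1.656 0.554 4.724
v -1.912 1.001 2.273
v -1.304 0.671 2.91
v -1.138 2.676 2.401
v -0.53 2.346 3.038
v -0.77 0.574 0.962
v -0.162 0.244 1.599
v 0.004 2.249 1.09
v 0.612 1.919 1.727
v -2.864 -1.959 0.287
v -2.749 -0.857 0.865
v -3.732 -1.633 -0.162
v -3.617 -0.531 0.417
v -2.243 -1.549 -0.617
v -2.128 -0.447 -0.038
v -3.111 -1.223 -1.065
v -2.996 -0.121 -0.487
v -3.334 3.185 2.949
v -2.65 3.749 3.691
v -2.07 1.811 2.829
v -1.386 2.375 3.571
v -2.381 1.914 3.938
v -3.162 2.763 4.012
v -1.558 2.797 2.508
v -2.339 3.646 2.582
v -1.552 3.51 3.419
v -2.061 2.964 4.303
v -2.659 2.596 2.217
v -3.168 2.05 3.101
f 2 1 5
f 2 5 3
f 3 5 6
f 3 6 4
f 5 1 7
f 5 7 6
f 6 7 8
f 6 8 4
f 7 1 9
f 7 9 8
f 8 9 10
f 8 10 4
f 9 1 11
f 9 11 10
f 10 11 12
f 10 12 4
f 11 1 13
f 11 13 12
f 12 13 14
f 12 14 4
f 13 1 15
f 13 15 14
f 14 15 16
f 14 16 4
f 15 1 17
f 15 17 16
f 16 17 18
f 16 18 4
f 17 1 19
f 17 19 18
f 18 19 20
f 18 20 4
f 19 1 21
f 19 21 20
f 20 21 22
f 20 22 4
f 21 1 23
f 21 23 22
f 22 23 24
f 22 24 4
f 23 1 25
f 23 25 24
f 24 25 26
f 24 26 4
f 25 1 2
f 25 2 26
f 26 2 3
f 26 3 4
f 28 30 27
f 31 28 27
f 27 30 29
f 29 31 27
f 28 34 30
f 32 28 31
f 32 34 28
f 30 34 29
f 33 31 29
f 29 34 33
f 33 32 31
f 34 32 33
f 36 38 35
f 39 36 35
f 35 38 37
f 37 39 35
f 36 42 38
f 40 36 39
f 40 42 36
f 38 42 37
f 41 39 37
f 37 42 41
f 41 40 39
f 42 40 41
f 44 46 43
f 47 44 43
f 43 46 45
f 45 47 43
f 44 50 46
f 48 44 47
f 48 50 44
f 46 50 45
f 49 47 45
f 45 50 49
f 49 48 47
f 50 48 49
f 51 62 56
f 51 56 52
f 51 52 58
f 51 58 61
f 51 61 62
f 52 56 60
f 56 62 55
f 62 61 53
f 61 58 57
f 58 52 59
f 54 60 55
f 54 55 53
f 54 53 57
f 54 57 59
f 54 59 60
f 55 60 56
f 53 55 62
f 57 53 61
f 59 57 58
f 60 59 52



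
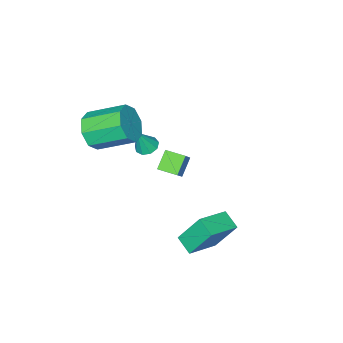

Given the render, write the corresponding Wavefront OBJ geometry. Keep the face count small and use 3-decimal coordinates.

v 1.962 -3.499 0.861
v 2.493 -3.648 0.624
v 2.498 -3.561 2.099
v 2.464 -3.24 0.657
v 2.199 -2.953 0.786
v 1.824 -2.922 0.95
v 1.514 -3.161 1.072
v 1.413 -3.558 1.096
v 1.57 -3.928 1.01
v 1.91 -4.097 0.854
v 2.274 -3.986 0.702
v -0.629 -4.766 -2.053
v 0.214 -4.174 -0.989
v -1.1 -3.86 -2.184
v -0.257 -3.268 -1.121
v 0.157 -4.472 -2.839
v 1 -3.88 -1.776
v -0.314 -3.566 -2.971
v 0.529 -2.974 -1.907
v 4.454 -4.393 2.868
v 5.305 -4.114 3.397
v 4.257 -2.628 4.3
v 3.406 -2.907 3.772
v 5.241 -3.735 2.7
v 4.193 -2.249 3.603
v 4.717 -3.741 2.101
v 3.668 -2.256 3.005
v 4.038 -4.13 1.952
v 2.99 -2.644 2.856
v 3.603 -4.672 2.34
v 2.555 -3.186 3.243
v 3.667 -5.051 3.037
v 2.619 -3.565 3.94
v 4.192 -5.044 3.635
v 3.143 -3.559 4.539
v 4.87 -4.656 3.784
v 3.822 -3.17 4.688
v 1.733 2.392 -1.213
v 1.611 1.477 -0.78
v 3.354 2.418 -0.703
v 3.233 1.503 -0.27
v 2.267 1.537 -2.87
v 2.146 0.622 -2.437
v 3.889 1.563 -2.36
v 3.767 0.648 -1.927
f 2 1 4
f 2 4 3
f 4 1 5
f 4 5 3
f 5 1 6
f 5 6 3
f 6 1 7
f 6 7 3
f 7 1 8
f 7 8 3
f 8 1 9
f 8 9 3
f 9 1 10
f 9 10 3
f 10 1 11
f 10 11 3
f 11 1 2
f 11 2 3
f 13 15 12
f 16 13 12
f 12 15 14
f 14 16 12
f 13 19 15
f 17 13 16
f 17 19 13
f 15 19 14
f 18 16 14
f 14 19 18
f 18 17 16
f 19 17 18
f 21 20 24
f 21 24 22
f 22 24 25
f 22 25 23
f 24 20 26
f 24 26 25
f 25 26 27
f 25 27 23
f 26 20 28
f 26 28 27
f 27 28 29
f 27 29 23
f 28 20 30
f 28 30 29
f 29 30 31
f 29 31 23
f 30 20 32
f 30 32 31
f 31 32 33
f 31 33 23
f 32 20 34
f 32 34 33
f 33 34 35
f 33 35 23
f 34 20 36
f 34 36 35
f 35 36 37
f 35 37 23
f 36 20 21
f 36 21 37
f 37 21 22
f 37 22 23
f 39 41 38
f 42 39 38
f 38 41 40
f 40 42 38
f 39 45 41
f 43 39 42
f 43 45 39
f 41 45 40
f 44 42 40
f 40 45 44
f 44 43 42
f 45 43 44



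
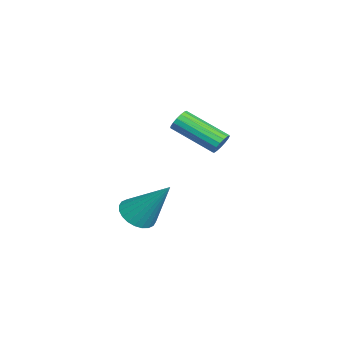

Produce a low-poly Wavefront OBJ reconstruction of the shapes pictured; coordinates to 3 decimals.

v 1.334 -2.106 -0.881
v 1.816 -1.692 -1.35
v 1.946 -0.914 0.801
v 1.556 -1.528 -1.371
v 1.262 -1.452 -1.318
v 0.979 -1.476 -1.198
v 0.75 -1.596 -1.03
v 0.61 -1.794 -0.839
v 0.581 -2.039 -0.654
v 0.666 -2.294 -0.504
v 0.853 -2.521 -0.411
v 1.113 -2.685 -0.39
v 1.407 -2.76 -0.443
v 1.69 -2.736 -0.563
v 1.919 -2.616 -0.731
v 2.059 -2.419 -0.922
v 2.088 -2.174 -1.107
v 2.003 -1.918 -1.257
v -2.872 0.845 0.726
v -2.423 0.791 0.981
v -3.158 -0.859 1.929
v -3.608 -0.805 1.674
v -2.558 0.937 1.13
v -3.294 -0.713 2.078
v -2.766 1.062 1.186
v -3.501 -0.588 2.135
v -2.998 1.137 1.137
v -3.733 -0.512 2.085
v -3.201 1.145 0.994
v -3.937 -0.504 1.942
v -3.329 1.085 0.789
v -4.065 -0.565 1.737
v -3.353 0.969 0.57
v -4.088 -0.681 1.518
v -3.266 0.825 0.386
v -4.001 -0.825 1.335
v -3.089 0.685 0.281
v -3.824 -0.964 1.229
v -2.862 0.582 0.277
v -3.598 -1.067 1.225
v -2.638 0.539 0.376
v -3.373 -1.11 1.325
v -2.468 0.567 0.555
v -3.203 -1.083 1.504
v -2.39 0.657 0.774
v -3.125 -0.992 1.722
f 2 1 4
f 2 4 3
f 4 1 5
f 4 5 3
f 5 1 6
f 5 6 3
f 6 1 7
f 6 7 3
f 7 1 8
f 7 8 3
f 8 1 9
f 8 9 3
f 9 1 10
f 9 10 3
f 10 1 11
f 10 11 3
f 11 1 12
f 11 12 3
f 12 1 13
f 12 13 3
f 13 1 14
f 13 14 3
f 14 1 15
f 14 15 3
f 15 1 16
f 15 16 3
f 16 1 17
f 16 17 3
f 17 1 18
f 17 18 3
f 18 1 2
f 18 2 3
f 20 19 23
f 20 23 21
f 21 23 24
f 21 24 22
f 23 19 25
f 23 25 24
f 24 25 26
f 24 26 22
f 25 19 27
f 25 27 26
f 26 27 28
f 26 28 22
f 27 19 29
f 27 29 28
f 28 29 30
f 28 30 22
f 29 19 31
f 29 31 30
f 30 31 32
f 30 32 22
f 31 19 33
f 31 33 32
f 32 33 34
f 32 34 22
f 33 19 35
f 33 35 34
f 34 35 36
f 34 36 22
f 35 19 37
f 35 37 36
f 36 37 38
f 36 38 22
f 37 19 39
f 37 39 38
f 38 39 40
f 38 40 22
f 39 19 41
f 39 41 40
f 40 41 42
f 40 42 22
f 41 19 43
f 41 43 42
f 42 43 44
f 42 44 22
f 43 19 45
f 43 45 44
f 44 45 46
f 44 46 22
f 45 19 20
f 45 20 46
f 46 20 21
f 46 21 22



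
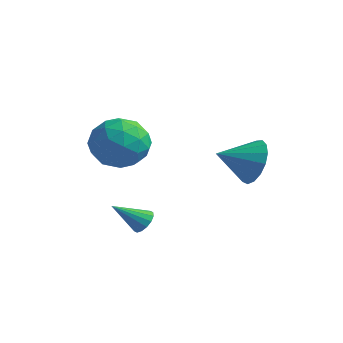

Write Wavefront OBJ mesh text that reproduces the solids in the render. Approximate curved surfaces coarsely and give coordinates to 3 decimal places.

v 0.975 -1.612 -4.058
v 1.171 -1.334 -3.626
v 0.325 -2.548 -3.162
v 0.919 -1.214 -3.683
v 0.683 -1.2 -3.841
v 0.524 -1.297 -4.057
v 0.487 -1.478 -4.273
v 0.58 -1.696 -4.432
v 0.779 -1.89 -4.491
v 1.031 -2.011 -4.434
v 1.268 -2.024 -4.276
v 1.426 -1.927 -4.06
v 1.464 -1.746 -3.844
v 1.37 -1.529 -3.685
v -1.065 -0.013 -0.265
v -0.147 -0.75 0.012
v -1.473 -1.11 -1.832
v -0.555 -1.847 -1.555
v -1.539 -1.818 -0.854
v -1.287 -1.14 0.115
v -0.333 -0.72 -1.935
v -0.081 -0.042 -0.966
v 0.306 -1.187 -1.02
v -0.44 -1.865 -0.352
v -1.18 0.005 -1.468
v -1.926 -0.673 -0.8
v -0.571 -0.285 0.012
v -1.049 -1.575 -1.832
v -1.628 -1.558 -1.419
v -1.088 -1.991 -1.256
v -1.241 -0.514 0.072
v -0.701 -0.947 0.235
v -1.519 -1.575 -0.274
v -0.919 -0.913 -2.055
v -0.379 -1.346 -1.892
v -0.532 0.131 -0.564
v 0.008 -0.302 -0.401
v -0.101 -0.285 -1.546
v 0.235 -0.975 -0.433
v -0.004 -1.62 -1.354
v 0.126 -0.958 -1.577
v 0.274 -0.559 -1.008
v -0.203 -1.373 -0.04
v -0.442 -2.018 -0.961
v -1.021 -2.001 -0.549
v -0.873 -1.603 0.021
v 0.063 -1.63 -0.647
v -1.178 0.158 -0.859
v -1.417 -0.487 -1.78
v -0.747 -0.257 -1.841
v -0.599 0.141 -1.271
v -1.616 -0.24 -0.466
v -1.855 -0.885 -1.387
v -1.894 -1.301 -0.812
v -1.746 -0.902 -0.243
v -1.683 -0.23 -1.173
v 2.304 2.787 -2.146
v 3.079 2.626 -1.441
v 1.536 1.593 -1.574
v 2.763 2.943 -1.203
v 2.342 3.225 -1.181
v 1.912 3.406 -1.38
v 1.571 3.445 -1.754
v 1.399 3.334 -2.218
v 1.434 3.097 -2.666
v 1.668 2.789 -2.994
v 2.048 2.481 -3.128
v 2.486 2.243 -3.037
v 2.883 2.129 -2.742
v 3.147 2.166 -2.31
v 3.218 2.345 -1.841
f 2 1 4
f 2 4 3
f 4 1 5
f 4 5 3
f 5 1 6
f 5 6 3
f 6 1 7
f 6 7 3
f 7 1 8
f 7 8 3
f 8 1 9
f 8 9 3
f 9 1 10
f 9 10 3
f 10 1 11
f 10 11 3
f 11 1 12
f 11 12 3
f 12 1 13
f 12 13 3
f 13 1 14
f 13 14 3
f 14 1 2
f 14 2 3
f 15 52 31
f 52 26 55
f 31 55 20
f 52 55 31
f 15 31 27
f 31 20 32
f 27 32 16
f 31 32 27
f 15 27 36
f 27 16 37
f 36 37 22
f 27 37 36
f 15 36 48
f 36 22 51
f 48 51 25
f 36 51 48
f 15 48 52
f 48 25 56
f 52 56 26
f 48 56 52
f 16 32 43
f 32 20 46
f 43 46 24
f 32 46 43
f 20 55 33
f 55 26 54
f 33 54 19
f 55 54 33
f 26 56 53
f 56 25 49
f 53 49 17
f 56 49 53
f 25 51 50
f 51 22 38
f 50 38 21
f 51 38 50
f 22 37 42
f 37 16 39
f 42 39 23
f 37 39 42
f 18 44 30
f 44 24 45
f 30 45 19
f 44 45 30
f 18 30 28
f 30 19 29
f 28 29 17
f 30 29 28
f 18 28 35
f 28 17 34
f 35 34 21
f 28 34 35
f 18 35 40
f 35 21 41
f 40 41 23
f 35 41 40
f 18 40 44
f 40 23 47
f 44 47 24
f 40 47 44
f 19 45 33
f 45 24 46
f 33 46 20
f 45 46 33
f 17 29 53
f 29 19 54
f 53 54 26
f 29 54 53
f 21 34 50
f 34 17 49
f 50 49 25
f 34 49 50
f 23 41 42
f 41 21 38
f 42 38 22
f 41 38 42
f 24 47 43
f 47 23 39
f 43 39 16
f 47 39 43
f 58 57 60
f 58 60 59
f 60 57 61
f 60 61 59
f 61 57 62
f 61 62 59
f 62 57 63
f 62 63 59
f 63 57 64
f 63 64 59
f 64 57 65
f 64 65 59
f 65 57 66
f 65 66 59
f 66 57 67
f 66 67 59
f 67 57 68
f 67 68 59
f 68 57 69
f 68 69 59
f 69 57 70
f 69 70 59
f 70 57 71
f 70 71 59
f 71 57 58
f 71 58 59



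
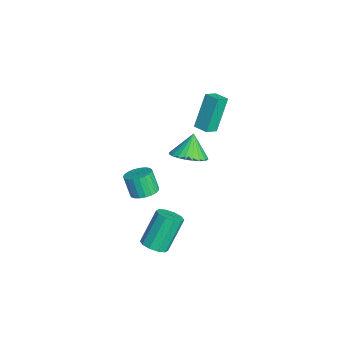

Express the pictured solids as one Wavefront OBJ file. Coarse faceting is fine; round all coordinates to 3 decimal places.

v 1.834 0.305 0.803
v 2.504 0.022 0.942
v 2.135 -0.287 2.095
v 1.466 -0.005 1.957
v 2.538 0.315 1.031
v 2.17 0.005 2.184
v 2.451 0.606 1.081
v 2.082 0.296 2.235
v 2.257 0.844 1.083
v 1.888 0.535 2.237
v 1.989 0.99 1.037
v 1.621 0.68 2.19
v 1.695 1.017 0.95
v 1.327 0.707 2.103
v 1.425 0.921 0.838
v 1.057 0.611 1.991
v 1.226 0.718 0.72
v 0.857 0.408 1.873
v 1.132 0.444 0.616
v 0.763 0.134 1.77
v 1.159 0.146 0.545
v 0.791 -0.164 1.698
v 1.303 -0.125 0.518
v 0.935 -0.434 1.672
v 1.539 -0.321 0.541
v 1.17 -0.631 1.694
v 1.826 -0.409 0.609
v 1.457 -0.719 1.762
v 2.114 -0.374 0.711
v 1.746 -0.684 1.864
v 2.354 -0.221 0.828
v 1.986 -0.531 1.982
v -1.721 3.597 2.76
v -2.419 4.228 4.67
v -1.086 4.145 2.811
v -1.784 4.775 4.722
v -1.256 3.025 3.118
v -1.954 3.655 5.029
v -0.621 3.572 3.17
v -1.319 4.203 5.08
v 2.477 0.699 -2.935
v 3.186 0.839 -2.732
v 2.512 1.7 -0.963
v 1.803 1.561 -1.165
v 3.03 1.205 -2.97
v 2.356 2.066 -1.201
v 2.663 1.378 -3.194
v 1.989 2.239 -1.425
v 2.225 1.292 -3.319
v 1.551 2.153 -1.55
v 1.883 0.979 -3.297
v 1.209 1.841 -1.528
v 1.768 0.56 -3.137
v 1.094 1.421 -1.368
v 1.924 0.194 -2.899
v 1.25 1.055 -1.13
v 2.291 0.021 -2.675
v 1.617 0.882 -0.906
v 2.729 0.107 -2.55
v 2.055 0.968 -0.781
v 3.071 0.419 -2.572
v 2.397 1.281 -0.803
v -2.645 2.891 -0.415
v -1.969 2.267 0.069
v -3.275 3.209 0.875
v -1.77 2.621 0.079
v -1.706 3.016 0.013
v -1.784 3.392 -0.118
v -1.993 3.692 -0.294
v -2.302 3.87 -0.488
v -2.663 3.899 -0.671
v -3.021 3.774 -0.816
v -3.322 3.515 -0.899
v -3.52 3.161 -0.908
v -3.585 2.766 -0.843
v -3.507 2.39 -0.712
v -3.297 2.09 -0.536
v -2.989 1.912 -0.342
v -2.628 1.884 -0.158
v -2.27 2.008 -0.014
f 2 1 5
f 2 5 3
f 3 5 6
f 3 6 4
f 5 1 7
f 5 7 6
f 6 7 8
f 6 8 4
f 7 1 9
f 7 9 8
f 8 9 10
f 8 10 4
f 9 1 11
f 9 11 10
f 10 11 12
f 10 12 4
f 11 1 13
f 11 13 12
f 12 13 14
f 12 14 4
f 13 1 15
f 13 15 14
f 14 15 16
f 14 16 4
f 15 1 17
f 15 17 16
f 16 17 18
f 16 18 4
f 17 1 19
f 17 19 18
f 18 19 20
f 18 20 4
f 19 1 21
f 19 21 20
f 20 21 22
f 20 22 4
f 21 1 23
f 21 23 22
f 22 23 24
f 22 24 4
f 23 1 25
f 23 25 24
f 24 25 26
f 24 26 4
f 25 1 27
f 25 27 26
f 26 27 28
f 26 28 4
f 27 1 29
f 27 29 28
f 28 29 30
f 28 30 4
f 29 1 31
f 29 31 30
f 30 31 32
f 30 32 4
f 31 1 2
f 31 2 32
f 32 2 3
f 32 3 4
f 34 36 33
f 37 34 33
f 33 36 35
f 35 37 33
f 34 40 36
f 38 34 37
f 38 40 34
f 36 40 35
f 39 37 35
f 35 40 39
f 39 38 37
f 40 38 39
f 42 41 45
f 42 45 43
f 43 45 46
f 43 46 44
f 45 41 47
f 45 47 46
f 46 47 48
f 46 48 44
f 47 41 49
f 47 49 48
f 48 49 50
f 48 50 44
f 49 41 51
f 49 51 50
f 50 51 52
f 50 52 44
f 51 41 53
f 51 53 52
f 52 53 54
f 52 54 44
f 53 41 55
f 53 55 54
f 54 55 56
f 54 56 44
f 55 41 57
f 55 57 56
f 56 57 58
f 56 58 44
f 57 41 59
f 57 59 58
f 58 59 60
f 58 60 44
f 59 41 61
f 59 61 60
f 60 61 62
f 60 62 44
f 61 41 42
f 61 42 62
f 62 42 43
f 62 43 44
f 64 63 66
f 64 66 65
f 66 63 67
f 66 67 65
f 67 63 68
f 67 68 65
f 68 63 69
f 68 69 65
f 69 63 70
f 69 70 65
f 70 63 71
f 70 71 65
f 71 63 72
f 71 72 65
f 72 63 73
f 72 73 65
f 73 63 74
f 73 74 65
f 74 63 75
f 74 75 65
f 75 63 76
f 75 76 65
f 76 63 77
f 76 77 65
f 77 63 78
f 77 78 65
f 78 63 79
f 78 79 65
f 79 63 80
f 79 80 65
f 80 63 64
f 80 64 65



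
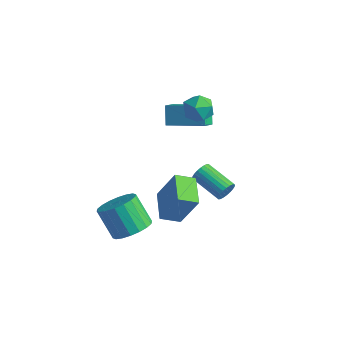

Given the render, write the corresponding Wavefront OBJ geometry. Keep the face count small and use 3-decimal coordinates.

v -0.232 -2.136 -2.424
v 0.65 -1.823 -0.6
v -1.428 -1.054 -2.031
v -0.546 -0.741 -0.207
v 0.366 -1.319 -2.853
v 1.248 -1.006 -1.029
v -0.83 -0.237 -2.46
v 0.052 0.076 -0.636
v -2.056 -2.131 -4.488
v -1.248 -2.463 -3.887
v -2.317 -2.461 -2.451
v -3.124 -2.129 -3.052
v -1.212 -1.993 -3.861
v -2.281 -1.991 -2.425
v -1.344 -1.551 -3.959
v -2.412 -1.549 -2.523
v -1.616 -1.223 -4.162
v -2.684 -1.222 -2.726
v -1.975 -1.076 -4.429
v -3.044 -1.074 -2.993
v -2.351 -1.137 -4.709
v -3.419 -1.135 -3.272
v -2.668 -1.395 -4.944
v -3.736 -1.393 -3.508
v -2.863 -1.799 -5.089
v -3.932 -1.797 -3.653
v -2.899 -2.269 -5.115
v -3.968 -2.267 -3.679
v -2.768 -2.711 -5.017
v -3.836 -2.709 -3.581
v -2.496 -3.038 -4.814
v -3.564 -3.037 -3.378
v -2.136 -3.186 -4.547
v -3.205 -3.184 -3.111
v -1.761 -3.125 -4.268
v -2.829 -3.123 -2.831
v -1.444 -2.867 -4.032
v -2.512 -2.865 -2.596
v -0.643 3.111 -4.177
v -0.478 3.364 -3.659
v -2.212 3.362 -3.105
v -2.377 3.109 -3.623
v -0.52 3.553 -3.79
v -2.254 3.551 -3.236
v -0.581 3.675 -3.981
v -2.315 3.673 -3.427
v -0.652 3.71 -4.201
v -2.385 3.708 -3.647
v -0.721 3.655 -4.418
v -2.454 3.653 -3.864
v -0.778 3.517 -4.598
v -2.512 3.515 -4.044
v -0.815 3.317 -4.714
v -2.549 3.315 -4.16
v -0.826 3.086 -4.748
v -2.559 3.083 -4.194
v -0.808 2.858 -4.695
v -2.542 2.856 -4.141
v -0.766 2.669 -4.564
v -2.5 2.667 -4.01
v -0.705 2.547 -4.373
v -2.439 2.545 -3.819
v -0.635 2.512 -4.153
v -2.368 2.51 -3.599
v -0.566 2.567 -3.936
v -2.299 2.565 -3.382
v -0.508 2.705 -3.756
v -2.242 2.703 -3.202
v -0.471 2.905 -3.64
v -2.205 2.903 -3.086
v -0.461 3.137 -3.606
v -2.194 3.134 -3.052
v -2.95 3.768 0.584
v -2.561 4.017 1.362
v -2.719 2.363 0.918
v -2.33 2.612 1.696
v -3.219 2.728 1.577
v -3.362 3.597 1.371
v -1.918 2.783 0.909
v -2.061 3.652 0.703
v -1.923 3.408 1.563
v -2.727 3.374 1.975
v -2.553 3.006 0.305
v -3.357 2.972 0.717
v -5.245 4.136 -0.592
v -5.03 3.346 -0.092
v -3.362 4.981 -0.068
v -3.146 4.191 0.433
v -4.754 3.649 -1.573
v -4.538 2.859 -1.072
v -2.87 4.494 -1.048
v -2.655 3.704 -0.548
f 2 4 1
f 5 2 1
f 1 4 3
f 3 5 1
f 2 8 4
f 6 2 5
f 6 8 2
f 4 8 3
f 7 5 3
f 3 8 7
f 7 6 5
f 8 6 7
f 10 9 13
f 10 13 11
f 11 13 14
f 11 14 12
f 13 9 15
f 13 15 14
f 14 15 16
f 14 16 12
f 15 9 17
f 15 17 16
f 16 17 18
f 16 18 12
f 17 9 19
f 17 19 18
f 18 19 20
f 18 20 12
f 19 9 21
f 19 21 20
f 20 21 22
f 20 22 12
f 21 9 23
f 21 23 22
f 22 23 24
f 22 24 12
f 23 9 25
f 23 25 24
f 24 25 26
f 24 26 12
f 25 9 27
f 25 27 26
f 26 27 28
f 26 28 12
f 27 9 29
f 27 29 28
f 28 29 30
f 28 30 12
f 29 9 31
f 29 31 30
f 30 31 32
f 30 32 12
f 31 9 33
f 31 33 32
f 32 33 34
f 32 34 12
f 33 9 35
f 33 35 34
f 34 35 36
f 34 36 12
f 35 9 37
f 35 37 36
f 36 37 38
f 36 38 12
f 37 9 10
f 37 10 38
f 38 10 11
f 38 11 12
f 40 39 43
f 40 43 41
f 41 43 44
f 41 44 42
f 43 39 45
f 43 45 44
f 44 45 46
f 44 46 42
f 45 39 47
f 45 47 46
f 46 47 48
f 46 48 42
f 47 39 49
f 47 49 48
f 48 49 50
f 48 50 42
f 49 39 51
f 49 51 50
f 50 51 52
f 50 52 42
f 51 39 53
f 51 53 52
f 52 53 54
f 52 54 42
f 53 39 55
f 53 55 54
f 54 55 56
f 54 56 42
f 55 39 57
f 55 57 56
f 56 57 58
f 56 58 42
f 57 39 59
f 57 59 58
f 58 59 60
f 58 60 42
f 59 39 61
f 59 61 60
f 60 61 62
f 60 62 42
f 61 39 63
f 61 63 62
f 62 63 64
f 62 64 42
f 63 39 65
f 63 65 64
f 64 65 66
f 64 66 42
f 65 39 67
f 65 67 66
f 66 67 68
f 66 68 42
f 67 39 69
f 67 69 68
f 68 69 70
f 68 70 42
f 69 39 71
f 69 71 70
f 70 71 72
f 70 72 42
f 71 39 40
f 71 40 72
f 72 40 41
f 72 41 42
f 73 84 78
f 73 78 74
f 73 74 80
f 73 80 83
f 73 83 84
f 74 78 82
f 78 84 77
f 84 83 75
f 83 80 79
f 80 74 81
f 76 82 77
f 76 77 75
f 76 75 79
f 76 79 81
f 76 81 82
f 77 82 78
f 75 77 84
f 79 75 83
f 81 79 80
f 82 81 74
f 86 88 85
f 89 86 85
f 85 88 87
f 87 89 85
f 86 92 88
f 90 86 89
f 90 92 86
f 88 92 87
f 91 89 87
f 87 92 91
f 91 90 89
f 92 90 91



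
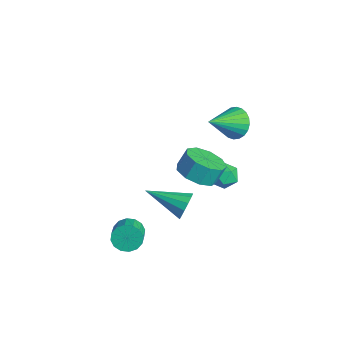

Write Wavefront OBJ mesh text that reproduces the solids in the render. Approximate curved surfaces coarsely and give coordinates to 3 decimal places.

v 0.235 2.242 3.174
v 0.971 2.11 2.692
v 0.585 0.718 4.126
v 1.095 2.302 2.954
v 1.088 2.485 3.249
v 0.951 2.63 3.533
v 0.705 2.717 3.762
v 0.387 2.731 3.902
v 0.046 2.671 3.931
v -0.266 2.545 3.845
v -0.502 2.373 3.657
v -0.625 2.182 3.395
v -0.618 1.999 3.1
v -0.482 1.853 2.816
v -0.236 1.767 2.587
v 0.082 1.752 2.447
v 0.423 1.813 2.418
v 0.735 1.938 2.504
v 0.641 -0.375 -1.758
v 1.053 -0.472 -1.115
v -0.681 -1.885 -1.142
v 0.753 -0.173 -1.024
v 0.417 0.063 -1.166
v 0.153 0.16 -1.496
v 0.043 0.087 -1.909
v 0.124 -0.133 -2.275
v 0.368 -0.429 -2.476
v 0.699 -0.708 -2.45
v 1.012 -0.881 -2.204
v 1.207 -0.894 -1.816
v 1.222 -0.741 -1.411
v -2.622 3.097 -2.98
v -1.97 3.5 -2.688
v -1.87 2.02 -3.172
v -1.218 2.423 -2.88
v -1.832 2.217 -2.377
v -2.297 2.882 -2.258
v -1.543 2.638 -3.602
v -2.008 3.303 -3.483
v -1.304 3.216 -3.072
v -1.482 2.956 -2.315
v -2.358 2.564 -3.545
v -2.536 2.304 -2.788
v -0.112 0.462 -0.312
v 0.877 0.162 -0.079
v 0.822 0.699 0.845
v -0.168 0.998 0.612
v 0.887 0.789 -0.442
v 0.832 1.326 0.481
v 0.43 1.263 -0.745
v 0.374 1.8 0.179
v -0.282 1.362 -0.845
v -0.337 1.899 0.079
v -0.914 1.039 -0.696
v -0.969 1.576 0.228
v -1.171 0.447 -0.367
v -1.226 0.984 0.557
v -0.933 -0.139 -0.012
v -0.988 0.398 0.912
v -0.311 -0.444 0.202
v -0.366 0.093 1.126
v 0.404 -0.325 0.176
v 0.349 0.212 1.1
v 0.253 -3.122 -2.957
v 0.722 -2.815 -3.469
v 1.637 -3.291 -2.916
v 1.167 -3.598 -2.403
v 0.691 -2.545 -3.185
v 1.606 -3.021 -2.632
v 0.542 -2.429 -2.839
v 1.457 -2.905 -2.286
v 0.316 -2.499 -2.525
v 1.231 -2.975 -1.972
v 0.073 -2.736 -2.327
v 0.987 -3.212 -1.774
v -0.122 -3.077 -2.297
v 0.792 -3.553 -1.744
v -0.217 -3.429 -2.444
v 0.698 -3.905 -1.891
v -0.186 -3.699 -2.728
v 0.729 -4.175 -2.175
v -0.037 -3.815 -3.074
v 0.878 -4.291 -2.521
v 0.189 -3.745 -3.388
v 1.104 -4.221 -2.835
v 0.433 -3.508 -3.586
v 1.347 -3.984 -3.033
v 0.628 -3.167 -3.616
v 1.542 -3.643 -3.063
f 2 1 4
f 2 4 3
f 4 1 5
f 4 5 3
f 5 1 6
f 5 6 3
f 6 1 7
f 6 7 3
f 7 1 8
f 7 8 3
f 8 1 9
f 8 9 3
f 9 1 10
f 9 10 3
f 10 1 11
f 10 11 3
f 11 1 12
f 11 12 3
f 12 1 13
f 12 13 3
f 13 1 14
f 13 14 3
f 14 1 15
f 14 15 3
f 15 1 16
f 15 16 3
f 16 1 17
f 16 17 3
f 17 1 18
f 17 18 3
f 18 1 2
f 18 2 3
f 20 19 22
f 20 22 21
f 22 19 23
f 22 23 21
f 23 19 24
f 23 24 21
f 24 19 25
f 24 25 21
f 25 19 26
f 25 26 21
f 26 19 27
f 26 27 21
f 27 19 28
f 27 28 21
f 28 19 29
f 28 29 21
f 29 19 30
f 29 30 21
f 30 19 31
f 30 31 21
f 31 19 20
f 31 20 21
f 32 43 37
f 32 37 33
f 32 33 39
f 32 39 42
f 32 42 43
f 33 37 41
f 37 43 36
f 43 42 34
f 42 39 38
f 39 33 40
f 35 41 36
f 35 36 34
f 35 34 38
f 35 38 40
f 35 40 41
f 36 41 37
f 34 36 43
f 38 34 42
f 40 38 39
f 41 40 33
f 45 44 48
f 45 48 46
f 46 48 49
f 46 49 47
f 48 44 50
f 48 50 49
f 49 50 51
f 49 51 47
f 50 44 52
f 50 52 51
f 51 52 53
f 51 53 47
f 52 44 54
f 52 54 53
f 53 54 55
f 53 55 47
f 54 44 56
f 54 56 55
f 55 56 57
f 55 57 47
f 56 44 58
f 56 58 57
f 57 58 59
f 57 59 47
f 58 44 60
f 58 60 59
f 59 60 61
f 59 61 47
f 60 44 62
f 60 62 61
f 61 62 63
f 61 63 47
f 62 44 45
f 62 45 63
f 63 45 46
f 63 46 47
f 65 64 68
f 65 68 66
f 66 68 69
f 66 69 67
f 68 64 70
f 68 70 69
f 69 70 71
f 69 71 67
f 70 64 72
f 70 72 71
f 71 72 73
f 71 73 67
f 72 64 74
f 72 74 73
f 73 74 75
f 73 75 67
f 74 64 76
f 74 76 75
f 75 76 77
f 75 77 67
f 76 64 78
f 76 78 77
f 77 78 79
f 77 79 67
f 78 64 80
f 78 80 79
f 79 80 81
f 79 81 67
f 80 64 82
f 80 82 81
f 81 82 83
f 81 83 67
f 82 64 84
f 82 84 83
f 83 84 85
f 83 85 67
f 84 64 86
f 84 86 85
f 85 86 87
f 85 87 67
f 86 64 88
f 86 88 87
f 87 88 89
f 87 89 67
f 88 64 65
f 88 65 89
f 89 65 66
f 89 66 67



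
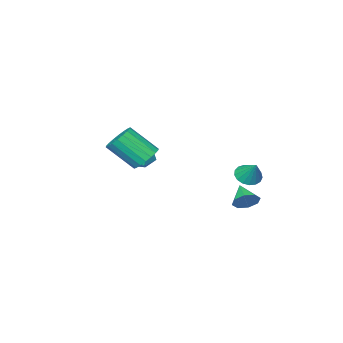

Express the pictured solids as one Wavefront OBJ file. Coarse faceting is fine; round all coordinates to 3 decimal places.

v 2.768 -0.689 2.226
v 3.451 -0.885 1.642
v 4.315 -2.127 3.07
v 3.632 -1.931 3.654
v 3.593 -0.557 1.841
v 4.457 -1.799 3.269
v 3.572 -0.255 2.117
v 4.436 -1.497 3.545
v 3.392 -0.039 2.414
v 4.255 -1.281 3.842
v 3.088 0.048 2.674
v 3.951 -1.194 4.102
v 2.72 -0.01 2.846
v 3.584 -1.252 4.273
v 2.363 -0.203 2.894
v 3.226 -1.445 4.322
v 2.085 -0.493 2.81
v 2.949 -1.735 4.238
v 1.943 -0.821 2.611
v 2.807 -2.063 4.039
v 1.964 -1.123 2.335
v 2.828 -2.365 3.763
v 2.145 -1.339 2.038
v 3.008 -2.581 3.466
v 2.449 -1.426 1.778
v 3.312 -2.668 3.206
v 2.816 -1.368 1.607
v 3.68 -2.61 3.034
v 3.174 -1.175 1.558
v 4.037 -2.417 2.986
v 1.131 -2.704 0.587
v 1.555 -3.208 1.222
v -0.075 -3.552 0.718
v 0.349 -4.056 1.353
v 0.109 -3.193 1.539
v 0.855 -2.669 1.458
v 0.625 -4.091 0.482
v 1.371 -3.567 0.401
v 1.242 -4.065 1.157
v 0.923 -3.51 1.81
v 0.557 -3.25 0.13
v 0.238 -2.695 0.783
v -3.58 0.407 -2.562
v -3.162 0.638 -1.896
v -4.14 -0.667 -1.838
v -3.727 0.909 -1.93
v -4.206 0.886 -2.335
v -4.319 0.582 -2.872
v -3.999 0.176 -3.228
v -3.434 -0.095 -3.194
v -2.955 -0.072 -2.789
v -2.842 0.231 -2.252
v -3.788 0.338 -0.609
v -3.31 -0.231 -0.287
v -3.512 1.202 0.509
v -3.07 -0.022 -0.508
v -2.993 0.269 -0.752
v -3.099 0.577 -0.963
v -3.363 0.829 -1.093
v -3.724 0.969 -1.113
v -4.099 0.965 -1.017
v -4.404 0.817 -0.828
v -4.567 0.559 -0.588
v -4.551 0.251 -0.354
v -4.361 -0.038 -0.178
v -4.04 -0.24 -0.101
v -3.66 -0.31 -0.14
f 2 1 5
f 2 5 3
f 3 5 6
f 3 6 4
f 5 1 7
f 5 7 6
f 6 7 8
f 6 8 4
f 7 1 9
f 7 9 8
f 8 9 10
f 8 10 4
f 9 1 11
f 9 11 10
f 10 11 12
f 10 12 4
f 11 1 13
f 11 13 12
f 12 13 14
f 12 14 4
f 13 1 15
f 13 15 14
f 14 15 16
f 14 16 4
f 15 1 17
f 15 17 16
f 16 17 18
f 16 18 4
f 17 1 19
f 17 19 18
f 18 19 20
f 18 20 4
f 19 1 21
f 19 21 20
f 20 21 22
f 20 22 4
f 21 1 23
f 21 23 22
f 22 23 24
f 22 24 4
f 23 1 25
f 23 25 24
f 24 25 26
f 24 26 4
f 25 1 27
f 25 27 26
f 26 27 28
f 26 28 4
f 27 1 29
f 27 29 28
f 28 29 30
f 28 30 4
f 29 1 2
f 29 2 30
f 30 2 3
f 30 3 4
f 31 42 36
f 31 36 32
f 31 32 38
f 31 38 41
f 31 41 42
f 32 36 40
f 36 42 35
f 42 41 33
f 41 38 37
f 38 32 39
f 34 40 35
f 34 35 33
f 34 33 37
f 34 37 39
f 34 39 40
f 35 40 36
f 33 35 42
f 37 33 41
f 39 37 38
f 40 39 32
f 44 43 46
f 44 46 45
f 46 43 47
f 46 47 45
f 47 43 48
f 47 48 45
f 48 43 49
f 48 49 45
f 49 43 50
f 49 50 45
f 50 43 51
f 50 51 45
f 51 43 52
f 51 52 45
f 52 43 44
f 52 44 45
f 54 53 56
f 54 56 55
f 56 53 57
f 56 57 55
f 57 53 58
f 57 58 55
f 58 53 59
f 58 59 55
f 59 53 60
f 59 60 55
f 60 53 61
f 60 61 55
f 61 53 62
f 61 62 55
f 62 53 63
f 62 63 55
f 63 53 64
f 63 64 55
f 64 53 65
f 64 65 55
f 65 53 66
f 65 66 55
f 66 53 67
f 66 67 55
f 67 53 54
f 67 54 55

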